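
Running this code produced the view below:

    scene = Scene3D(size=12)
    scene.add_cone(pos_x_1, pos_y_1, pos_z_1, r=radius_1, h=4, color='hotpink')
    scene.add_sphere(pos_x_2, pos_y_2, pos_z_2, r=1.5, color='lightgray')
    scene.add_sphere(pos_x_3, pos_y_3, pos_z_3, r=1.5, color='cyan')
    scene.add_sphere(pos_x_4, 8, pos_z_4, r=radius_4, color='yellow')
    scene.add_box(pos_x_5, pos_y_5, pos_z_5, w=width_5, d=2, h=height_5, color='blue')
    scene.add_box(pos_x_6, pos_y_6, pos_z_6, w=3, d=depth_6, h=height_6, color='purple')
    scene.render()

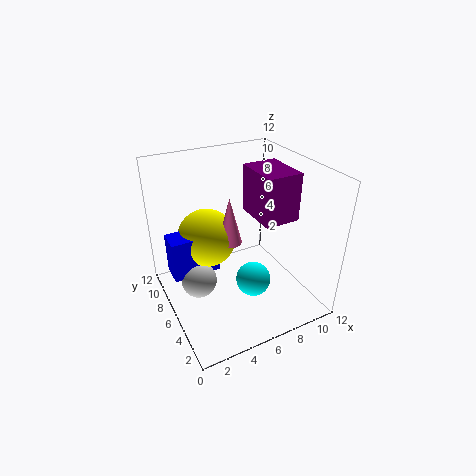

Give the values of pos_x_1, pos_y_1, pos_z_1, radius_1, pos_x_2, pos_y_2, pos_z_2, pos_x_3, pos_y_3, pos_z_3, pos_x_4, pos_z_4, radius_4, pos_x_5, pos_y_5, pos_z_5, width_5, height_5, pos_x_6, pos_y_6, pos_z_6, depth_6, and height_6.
pos_x_1 = 5.5; pos_y_1 = 6.5; pos_z_1 = 5.5; radius_1 = 1; pos_x_2 = 2.5; pos_y_2 = 6.5; pos_z_2 = 2.5; pos_x_3 = 7; pos_y_3 = 5; pos_z_3 = 2; pos_x_4 = 4; pos_z_4 = 5.5; radius_4 = 2.5; pos_x_5 = 0.5; pos_y_5 = 6.5; pos_z_5 = 3; width_5 = 4; height_5 = 3.5; pos_x_6 = 7.5; pos_y_6 = 4; pos_z_6 = 7.5; depth_6 = 4; height_6 = 4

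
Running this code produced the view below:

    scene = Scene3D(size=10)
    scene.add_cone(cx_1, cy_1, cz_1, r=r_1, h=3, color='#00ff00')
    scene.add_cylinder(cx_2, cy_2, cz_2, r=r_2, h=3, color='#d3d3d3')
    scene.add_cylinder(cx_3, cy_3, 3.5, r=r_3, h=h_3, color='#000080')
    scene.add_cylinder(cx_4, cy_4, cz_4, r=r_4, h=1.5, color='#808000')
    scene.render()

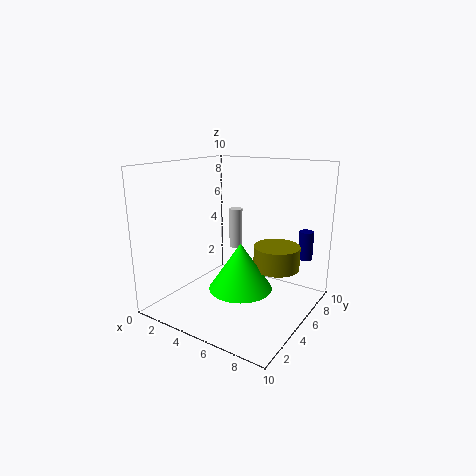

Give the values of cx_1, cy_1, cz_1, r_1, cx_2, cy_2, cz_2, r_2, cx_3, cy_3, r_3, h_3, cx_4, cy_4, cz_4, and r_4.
cx_1 = 6.5
cy_1 = 3
cz_1 = 2.5
r_1 = 2
cx_2 = 3.5
cy_2 = 7
cz_2 = 3.5
r_2 = 0.5
cx_3 = 9
cy_3 = 7.5
r_3 = 0.5
h_3 = 2
cx_4 = 8
cy_4 = 5
cz_4 = 3.5
r_4 = 1.5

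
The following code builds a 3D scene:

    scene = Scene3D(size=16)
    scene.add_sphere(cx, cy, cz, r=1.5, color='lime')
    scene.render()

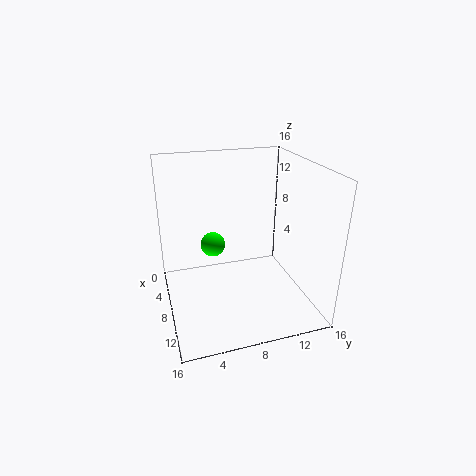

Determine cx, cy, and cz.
cx = 4, cy = 6, cz = 5.5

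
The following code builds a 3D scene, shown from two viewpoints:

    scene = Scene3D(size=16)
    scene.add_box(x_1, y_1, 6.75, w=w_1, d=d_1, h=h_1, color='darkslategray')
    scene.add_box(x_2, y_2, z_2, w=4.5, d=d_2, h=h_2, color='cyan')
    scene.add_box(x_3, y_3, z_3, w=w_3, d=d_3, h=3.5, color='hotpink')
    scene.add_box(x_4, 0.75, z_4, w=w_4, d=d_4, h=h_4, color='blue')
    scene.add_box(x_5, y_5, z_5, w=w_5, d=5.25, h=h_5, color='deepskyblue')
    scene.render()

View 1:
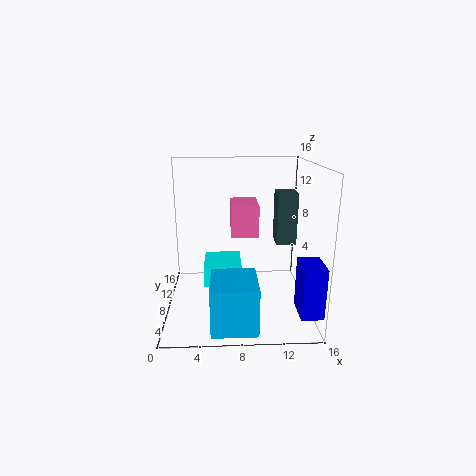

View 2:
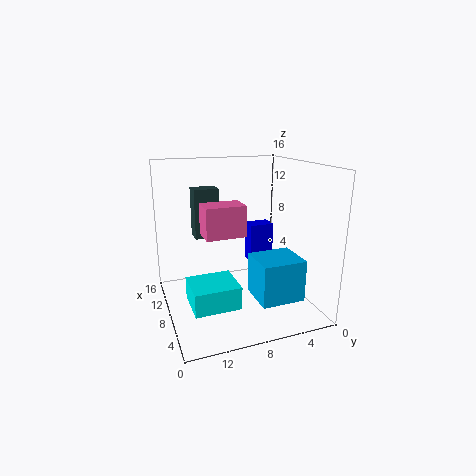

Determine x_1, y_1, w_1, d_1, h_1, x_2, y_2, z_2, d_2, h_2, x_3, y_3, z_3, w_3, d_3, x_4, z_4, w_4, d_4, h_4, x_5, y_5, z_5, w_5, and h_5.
x_1 = 12.5; y_1 = 8.75; w_1 = 2.25; d_1 = 3; h_1 = 6; x_2 = 4; y_2 = 9; z_2 = 1.5; d_2 = 5; h_2 = 2.5; x_3 = 7.25; y_3 = 7.25; z_3 = 8.25; w_3 = 3; d_3 = 4.5; x_4 = 13.75; z_4 = 2; w_4 = 2.25; d_4 = 3.25; h_4 = 5.25; x_5 = 5; y_5 = 0.75; z_5 = 0.25; w_5 = 4.75; h_5 = 5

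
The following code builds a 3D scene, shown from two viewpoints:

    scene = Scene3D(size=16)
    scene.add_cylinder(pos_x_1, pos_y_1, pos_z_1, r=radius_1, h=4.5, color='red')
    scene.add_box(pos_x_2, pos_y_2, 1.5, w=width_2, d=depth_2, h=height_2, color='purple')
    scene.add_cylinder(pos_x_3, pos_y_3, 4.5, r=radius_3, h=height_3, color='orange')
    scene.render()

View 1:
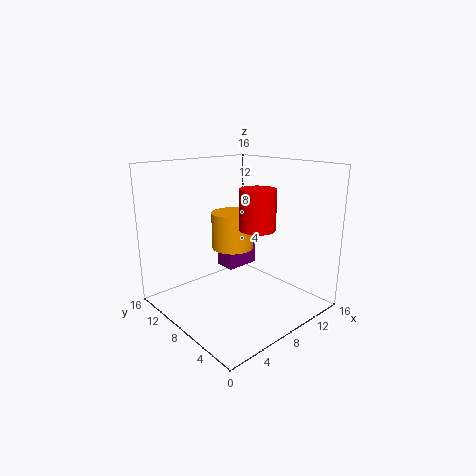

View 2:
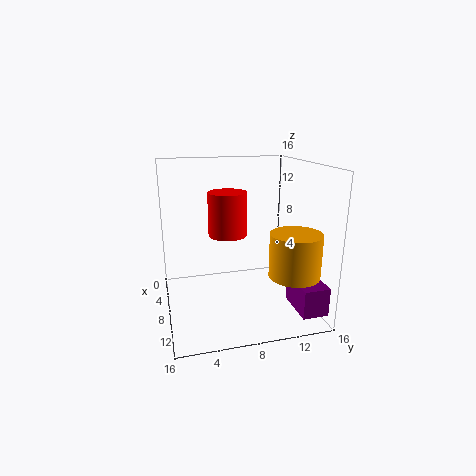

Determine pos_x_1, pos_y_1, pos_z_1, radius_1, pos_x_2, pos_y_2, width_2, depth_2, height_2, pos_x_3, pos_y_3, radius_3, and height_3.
pos_x_1 = 9.5; pos_y_1 = 6.5; pos_z_1 = 9; radius_1 = 2; pos_x_2 = 11; pos_y_2 = 12.75; width_2 = 4.5; depth_2 = 2.75; height_2 = 3; pos_x_3 = 11.75; pos_y_3 = 13.25; radius_3 = 2.75; height_3 = 4.75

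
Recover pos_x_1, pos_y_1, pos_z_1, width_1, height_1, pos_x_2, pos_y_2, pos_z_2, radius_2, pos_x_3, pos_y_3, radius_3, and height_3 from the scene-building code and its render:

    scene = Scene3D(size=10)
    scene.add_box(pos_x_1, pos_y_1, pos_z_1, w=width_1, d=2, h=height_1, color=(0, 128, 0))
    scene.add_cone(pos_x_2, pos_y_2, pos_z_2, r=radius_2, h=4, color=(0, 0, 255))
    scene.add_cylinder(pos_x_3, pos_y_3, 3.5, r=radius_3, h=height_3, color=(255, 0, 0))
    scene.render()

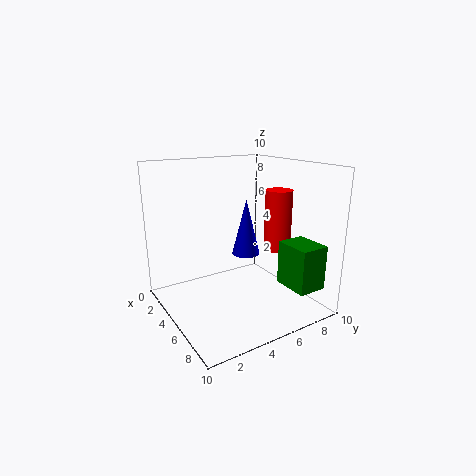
pos_x_1 = 7
pos_y_1 = 7
pos_z_1 = 2
width_1 = 2.5
height_1 = 3
pos_x_2 = 4.5
pos_y_2 = 6
pos_z_2 = 3.5
radius_2 = 1
pos_x_3 = 5
pos_y_3 = 8.5
radius_3 = 1
height_3 = 4.5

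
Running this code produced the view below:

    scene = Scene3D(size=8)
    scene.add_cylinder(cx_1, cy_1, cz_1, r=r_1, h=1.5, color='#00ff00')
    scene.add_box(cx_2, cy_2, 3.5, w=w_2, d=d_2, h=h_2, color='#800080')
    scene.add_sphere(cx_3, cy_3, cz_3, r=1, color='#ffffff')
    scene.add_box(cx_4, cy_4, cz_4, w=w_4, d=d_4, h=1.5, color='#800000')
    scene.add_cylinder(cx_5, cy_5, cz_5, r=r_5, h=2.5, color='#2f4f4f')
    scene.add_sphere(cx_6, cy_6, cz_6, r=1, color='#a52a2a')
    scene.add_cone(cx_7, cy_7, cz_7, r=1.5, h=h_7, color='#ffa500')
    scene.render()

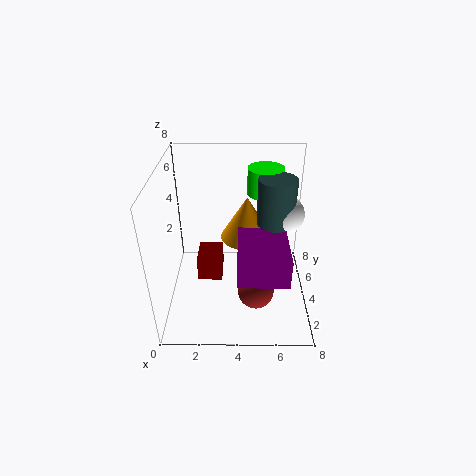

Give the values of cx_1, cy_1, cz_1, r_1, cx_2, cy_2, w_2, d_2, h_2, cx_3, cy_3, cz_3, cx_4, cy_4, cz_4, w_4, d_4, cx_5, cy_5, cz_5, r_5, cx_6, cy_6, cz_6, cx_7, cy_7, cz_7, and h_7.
cx_1 = 5.5
cy_1 = 5.5
cz_1 = 6
r_1 = 1
cx_2 = 4
cy_2 = 0.5
w_2 = 2.5
d_2 = 3
h_2 = 1.5
cx_3 = 6.5
cy_3 = 4
cz_3 = 5.5
cx_4 = 1.5
cy_4 = 4.5
cz_4 = 0.5
w_4 = 1.5
d_4 = 2
cx_5 = 6
cy_5 = 4
cz_5 = 5
r_5 = 1
cx_6 = 5
cy_6 = 2.5
cz_6 = 1.5
cx_7 = 4.5
cy_7 = 5
cz_7 = 3.5
h_7 = 2.5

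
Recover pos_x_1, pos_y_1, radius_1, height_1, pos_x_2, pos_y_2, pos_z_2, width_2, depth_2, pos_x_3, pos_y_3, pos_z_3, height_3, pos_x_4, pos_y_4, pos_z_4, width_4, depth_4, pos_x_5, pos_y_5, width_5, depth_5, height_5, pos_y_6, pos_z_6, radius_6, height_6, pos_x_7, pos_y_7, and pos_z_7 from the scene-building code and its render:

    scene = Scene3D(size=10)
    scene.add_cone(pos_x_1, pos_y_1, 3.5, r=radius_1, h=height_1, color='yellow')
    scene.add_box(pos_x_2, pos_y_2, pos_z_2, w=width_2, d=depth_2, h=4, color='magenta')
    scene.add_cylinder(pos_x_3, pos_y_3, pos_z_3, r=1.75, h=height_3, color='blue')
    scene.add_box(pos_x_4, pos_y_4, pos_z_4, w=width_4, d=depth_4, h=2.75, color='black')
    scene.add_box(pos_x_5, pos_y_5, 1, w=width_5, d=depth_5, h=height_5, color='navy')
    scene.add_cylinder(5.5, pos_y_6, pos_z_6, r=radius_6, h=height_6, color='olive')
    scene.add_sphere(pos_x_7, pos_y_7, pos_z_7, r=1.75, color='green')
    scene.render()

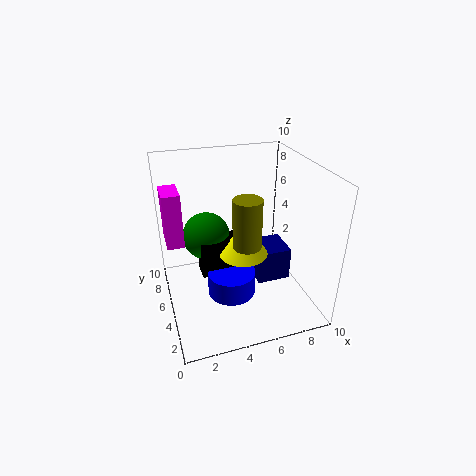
pos_x_1 = 5.5; pos_y_1 = 5.25; radius_1 = 1.75; height_1 = 2.25; pos_x_2 = 0.25; pos_y_2 = 6.5; pos_z_2 = 4; width_2 = 1.25; depth_2 = 2.25; pos_x_3 = 4.5; pos_y_3 = 5; pos_z_3 = 0.5; height_3 = 1.75; pos_x_4 = 2.5; pos_y_4 = 5.5; pos_z_4 = 1.75; width_4 = 3.25; depth_4 = 1.5; pos_x_5 = 6.5; pos_y_5 = 4.5; width_5 = 2.5; depth_5 = 2.5; height_5 = 2.5; pos_y_6 = 4.5; pos_z_6 = 4.5; radius_6 = 1; height_6 = 3.5; pos_x_7 = 3.25; pos_y_7 = 7.25; pos_z_7 = 4.25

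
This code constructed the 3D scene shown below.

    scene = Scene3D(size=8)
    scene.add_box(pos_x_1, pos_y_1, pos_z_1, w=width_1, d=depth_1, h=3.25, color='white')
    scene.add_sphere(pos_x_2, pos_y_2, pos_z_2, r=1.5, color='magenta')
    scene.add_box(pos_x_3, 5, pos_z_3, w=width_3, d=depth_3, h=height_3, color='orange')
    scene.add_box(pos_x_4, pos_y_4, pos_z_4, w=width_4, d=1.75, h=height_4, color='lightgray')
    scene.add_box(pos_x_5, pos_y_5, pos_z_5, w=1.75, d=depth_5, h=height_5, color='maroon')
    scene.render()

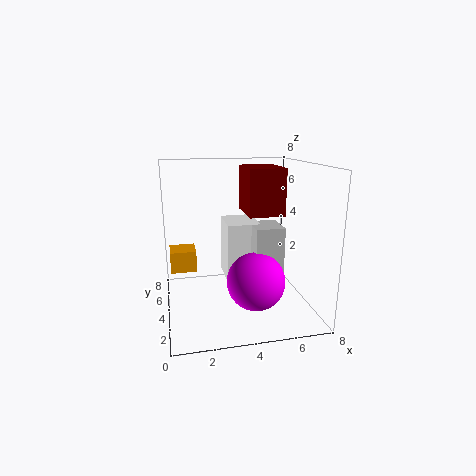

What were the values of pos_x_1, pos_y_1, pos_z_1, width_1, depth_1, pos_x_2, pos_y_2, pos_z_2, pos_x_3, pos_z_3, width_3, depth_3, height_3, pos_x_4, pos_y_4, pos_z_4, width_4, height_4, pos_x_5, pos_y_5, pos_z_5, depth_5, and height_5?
pos_x_1 = 3.25, pos_y_1 = 3, pos_z_1 = 1.75, width_1 = 1.75, depth_1 = 2.25, pos_x_2 = 4.5, pos_y_2 = 2, pos_z_2 = 2.25, pos_x_3 = 0.25, pos_z_3 = 1.75, width_3 = 1.5, depth_3 = 1.5, height_3 = 1.25, pos_x_4 = 4.5, pos_y_4 = 2, pos_z_4 = 2.25, width_4 = 1.5, height_4 = 2.75, pos_x_5 = 4, pos_y_5 = 1.5, pos_z_5 = 5.75, depth_5 = 2.25, height_5 = 2.25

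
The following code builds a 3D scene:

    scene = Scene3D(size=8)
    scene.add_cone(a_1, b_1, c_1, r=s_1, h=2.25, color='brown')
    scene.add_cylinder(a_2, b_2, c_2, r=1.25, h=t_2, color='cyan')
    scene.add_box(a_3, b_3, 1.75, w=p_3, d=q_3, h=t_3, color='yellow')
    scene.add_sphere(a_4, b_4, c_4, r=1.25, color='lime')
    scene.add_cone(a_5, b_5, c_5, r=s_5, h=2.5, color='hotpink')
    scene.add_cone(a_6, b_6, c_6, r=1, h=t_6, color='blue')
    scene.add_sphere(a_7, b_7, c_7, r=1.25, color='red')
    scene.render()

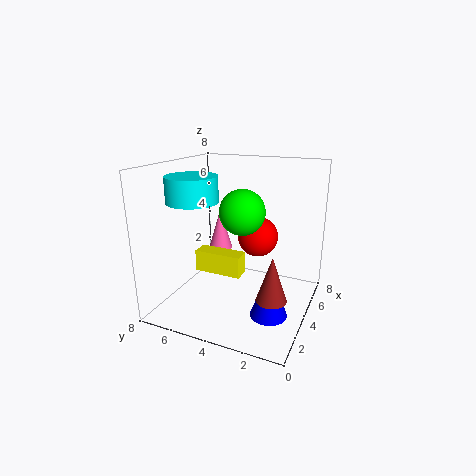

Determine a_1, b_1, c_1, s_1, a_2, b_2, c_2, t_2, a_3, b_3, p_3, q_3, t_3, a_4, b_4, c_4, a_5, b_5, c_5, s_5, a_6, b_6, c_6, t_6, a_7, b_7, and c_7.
a_1 = 1.75; b_1 = 1.25; c_1 = 2; s_1 = 0.75; a_2 = 1.5; b_2 = 5.25; c_2 = 6.5; t_2 = 1.25; a_3 = 3.5; b_3 = 3.75; p_3 = 1; q_3 = 2.75; t_3 = 1.25; a_4 = 4; b_4 = 3.75; c_4 = 5.5; a_5 = 6.25; b_5 = 6.25; c_5 = 2.25; s_5 = 0.75; a_6 = 3; b_6 = 1.75; c_6 = 0.25; t_6 = 2.75; a_7 = 6.5; b_7 = 3.75; c_7 = 3.25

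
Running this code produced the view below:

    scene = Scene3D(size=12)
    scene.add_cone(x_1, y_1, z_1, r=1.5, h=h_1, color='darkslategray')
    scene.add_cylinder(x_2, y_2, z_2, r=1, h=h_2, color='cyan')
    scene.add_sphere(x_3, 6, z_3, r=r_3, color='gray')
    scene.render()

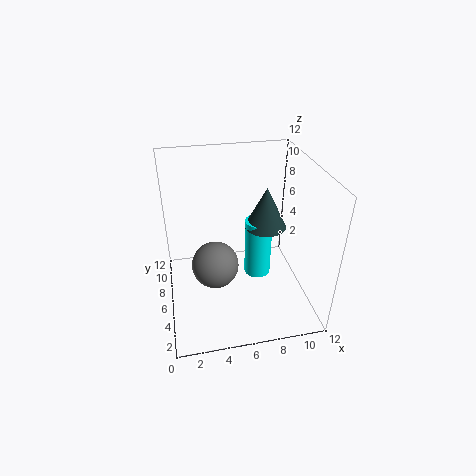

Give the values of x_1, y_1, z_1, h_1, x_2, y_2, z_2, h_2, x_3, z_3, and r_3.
x_1 = 7.5; y_1 = 3.5; z_1 = 8.5; h_1 = 3; x_2 = 7; y_2 = 3.5; z_2 = 4.5; h_2 = 4.5; x_3 = 4; z_3 = 3.5; r_3 = 2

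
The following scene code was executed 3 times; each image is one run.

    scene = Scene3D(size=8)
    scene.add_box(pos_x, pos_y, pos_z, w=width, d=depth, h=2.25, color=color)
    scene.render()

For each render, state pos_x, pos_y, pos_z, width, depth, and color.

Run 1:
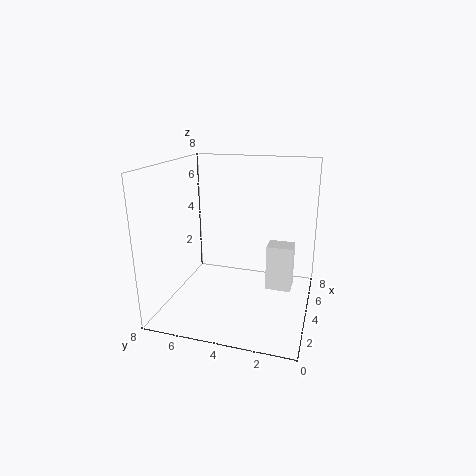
pos_x = 2
pos_y = 0.75
pos_z = 2.25
width = 1
depth = 1.25
color = 'white'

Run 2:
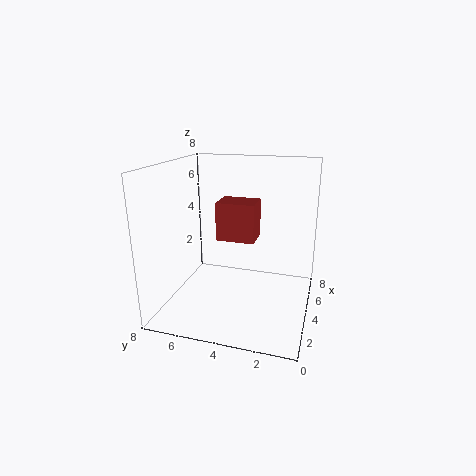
pos_x = 4.5
pos_y = 3.25
pos_z = 3.5
width = 1.75
depth = 2.25
color = 'brown'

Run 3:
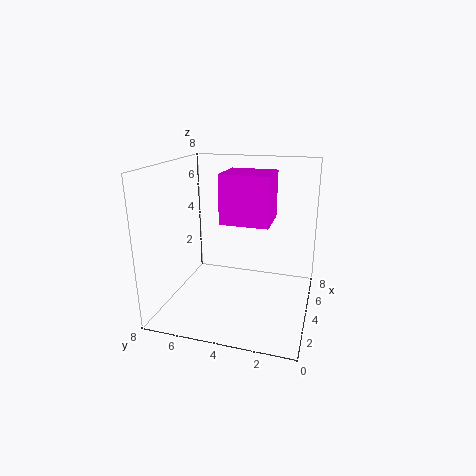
pos_x = 1
pos_y = 1.75
pos_z = 5.75
width = 2
depth = 2.25
color = 'magenta'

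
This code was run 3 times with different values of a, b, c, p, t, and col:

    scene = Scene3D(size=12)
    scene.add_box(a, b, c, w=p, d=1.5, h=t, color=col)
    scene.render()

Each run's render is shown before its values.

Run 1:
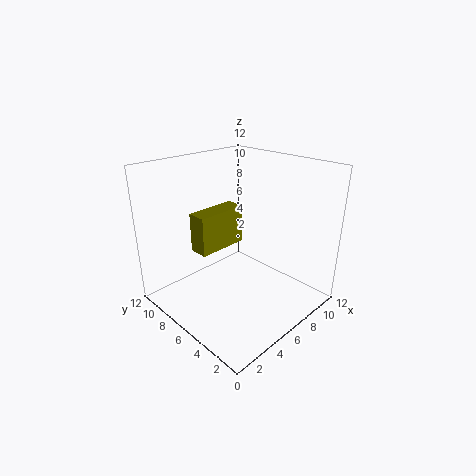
a = 2, b = 5.5, c = 6, p = 4, t = 3, col = 'olive'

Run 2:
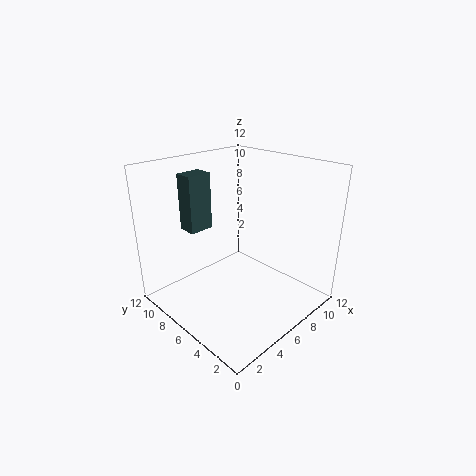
a = 2.5, b = 7.5, c = 7, p = 2, t = 4.5, col = 'darkslategray'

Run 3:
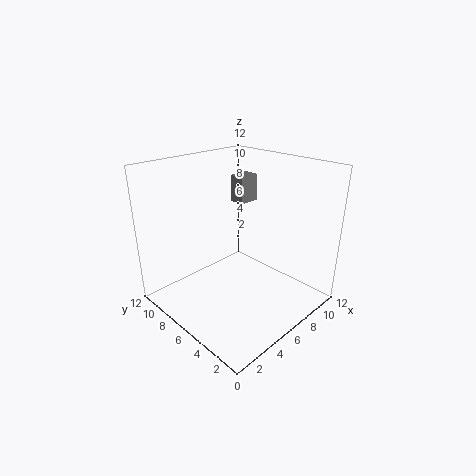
a = 9, b = 8.5, c = 7.5, p = 2, t = 2.5, col = 'gray'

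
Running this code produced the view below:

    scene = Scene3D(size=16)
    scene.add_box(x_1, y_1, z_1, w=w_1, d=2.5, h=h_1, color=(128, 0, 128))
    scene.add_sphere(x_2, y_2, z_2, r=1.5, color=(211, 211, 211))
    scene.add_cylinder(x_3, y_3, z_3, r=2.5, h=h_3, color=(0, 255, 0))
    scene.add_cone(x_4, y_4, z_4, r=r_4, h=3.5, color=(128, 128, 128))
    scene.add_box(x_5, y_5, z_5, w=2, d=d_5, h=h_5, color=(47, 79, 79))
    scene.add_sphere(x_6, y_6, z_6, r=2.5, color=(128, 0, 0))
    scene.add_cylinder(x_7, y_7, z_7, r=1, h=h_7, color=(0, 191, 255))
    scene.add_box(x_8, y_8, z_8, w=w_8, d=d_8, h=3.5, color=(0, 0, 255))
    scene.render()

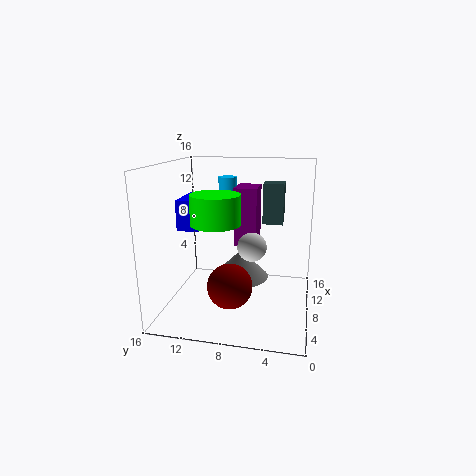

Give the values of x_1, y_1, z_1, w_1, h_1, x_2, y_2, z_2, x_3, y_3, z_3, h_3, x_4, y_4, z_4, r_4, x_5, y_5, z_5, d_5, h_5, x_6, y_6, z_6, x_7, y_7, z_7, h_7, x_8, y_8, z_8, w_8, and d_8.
x_1 = 8, y_1 = 6, z_1 = 7, w_1 = 3.5, h_1 = 6.5, x_2 = 5.5, y_2 = 6, z_2 = 8, x_3 = 4.5, y_3 = 9.5, z_3 = 10.5, h_3 = 3, x_4 = 12, y_4 = 8.5, z_4 = 1.5, r_4 = 3.5, x_5 = 5.5, y_5 = 3, z_5 = 10.5, d_5 = 2, h_5 = 4, x_6 = 6, y_6 = 8.5, z_6 = 3, x_7 = 9.5, y_7 = 9.5, z_7 = 11, h_7 = 3.5, x_8 = 7.5, y_8 = 12.5, z_8 = 8.5, w_8 = 5, d_8 = 2.5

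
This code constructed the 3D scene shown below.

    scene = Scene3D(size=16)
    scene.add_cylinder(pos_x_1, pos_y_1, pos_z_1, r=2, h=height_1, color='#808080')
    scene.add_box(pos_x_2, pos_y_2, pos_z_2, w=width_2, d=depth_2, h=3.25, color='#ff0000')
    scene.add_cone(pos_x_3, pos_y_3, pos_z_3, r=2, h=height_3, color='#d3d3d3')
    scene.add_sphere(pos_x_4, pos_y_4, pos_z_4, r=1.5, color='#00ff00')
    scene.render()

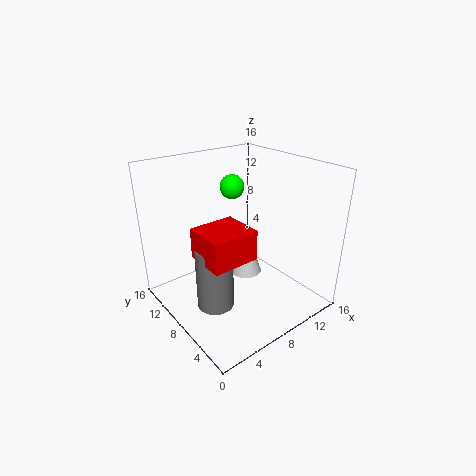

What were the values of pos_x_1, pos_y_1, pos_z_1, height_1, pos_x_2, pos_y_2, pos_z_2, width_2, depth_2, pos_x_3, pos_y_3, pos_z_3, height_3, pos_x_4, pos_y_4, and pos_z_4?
pos_x_1 = 4.25; pos_y_1 = 7.25; pos_z_1 = 1.25; height_1 = 7; pos_x_2 = 2.5; pos_y_2 = 4.25; pos_z_2 = 7.25; width_2 = 5; depth_2 = 4.5; pos_x_3 = 11.25; pos_y_3 = 10.5; pos_z_3 = 1.25; height_3 = 5.75; pos_x_4 = 11; pos_y_4 = 13; pos_z_4 = 12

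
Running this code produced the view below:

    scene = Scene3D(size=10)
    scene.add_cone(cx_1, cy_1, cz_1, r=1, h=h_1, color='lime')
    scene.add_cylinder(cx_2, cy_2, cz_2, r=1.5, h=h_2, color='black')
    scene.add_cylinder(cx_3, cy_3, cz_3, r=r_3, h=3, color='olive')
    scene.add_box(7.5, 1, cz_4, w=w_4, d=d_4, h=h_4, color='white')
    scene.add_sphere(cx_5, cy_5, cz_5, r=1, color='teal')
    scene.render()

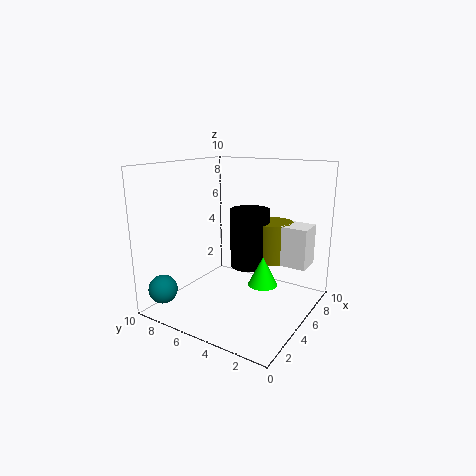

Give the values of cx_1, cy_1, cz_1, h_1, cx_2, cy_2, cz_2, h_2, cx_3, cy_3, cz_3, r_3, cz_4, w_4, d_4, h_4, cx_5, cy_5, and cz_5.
cx_1 = 5
cy_1 = 3
cz_1 = 2
h_1 = 2
cx_2 = 7.5
cy_2 = 5.5
cz_2 = 2
h_2 = 4.5
cx_3 = 8.5
cy_3 = 4
cz_3 = 2.5
r_3 = 1.5
cz_4 = 2.5
w_4 = 2
d_4 = 2
h_4 = 3
cx_5 = 1.5
cy_5 = 9
cz_5 = 1.5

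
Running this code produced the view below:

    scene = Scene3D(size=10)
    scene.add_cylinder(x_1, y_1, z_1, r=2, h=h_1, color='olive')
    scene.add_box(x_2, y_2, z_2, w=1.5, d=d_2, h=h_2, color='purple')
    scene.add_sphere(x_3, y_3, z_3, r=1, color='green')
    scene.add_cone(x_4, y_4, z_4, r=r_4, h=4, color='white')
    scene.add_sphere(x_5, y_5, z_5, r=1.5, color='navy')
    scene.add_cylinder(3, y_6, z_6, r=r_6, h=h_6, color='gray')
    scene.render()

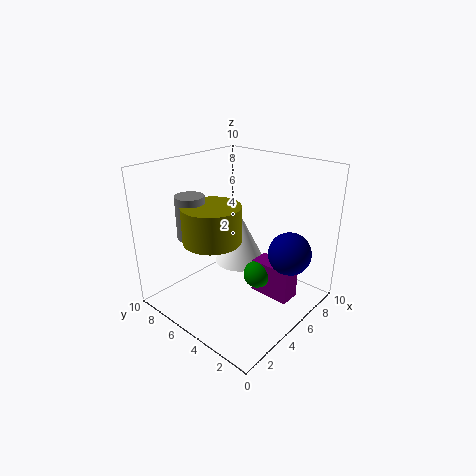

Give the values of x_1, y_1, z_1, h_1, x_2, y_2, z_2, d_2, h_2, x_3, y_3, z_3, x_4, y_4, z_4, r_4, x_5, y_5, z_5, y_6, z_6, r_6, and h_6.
x_1 = 3.5; y_1 = 6; z_1 = 5; h_1 = 2.5; x_2 = 6; y_2 = 1.5; z_2 = 0.5; d_2 = 3; h_2 = 2.5; x_3 = 6; y_3 = 4; z_3 = 2; x_4 = 7.5; y_4 = 7; z_4 = 1.5; r_4 = 2; x_5 = 7; y_5 = 2; z_5 = 4; y_6 = 7.5; z_6 = 5; r_6 = 1; h_6 = 3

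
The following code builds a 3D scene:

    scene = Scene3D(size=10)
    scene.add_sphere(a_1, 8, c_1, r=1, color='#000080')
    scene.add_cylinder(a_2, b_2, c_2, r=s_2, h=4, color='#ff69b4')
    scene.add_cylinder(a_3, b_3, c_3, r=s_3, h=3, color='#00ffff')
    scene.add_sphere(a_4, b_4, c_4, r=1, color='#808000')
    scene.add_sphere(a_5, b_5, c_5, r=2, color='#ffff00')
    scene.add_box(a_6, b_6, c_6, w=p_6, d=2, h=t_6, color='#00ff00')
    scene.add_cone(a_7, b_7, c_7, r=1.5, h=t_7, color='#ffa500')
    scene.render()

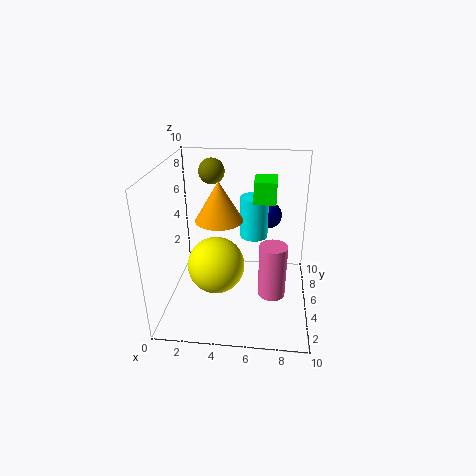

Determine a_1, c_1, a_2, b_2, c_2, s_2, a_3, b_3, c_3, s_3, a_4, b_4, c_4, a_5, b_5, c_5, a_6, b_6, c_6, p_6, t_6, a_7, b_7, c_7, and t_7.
a_1 = 7; c_1 = 5.5; a_2 = 7.5; b_2 = 5; c_2 = 0.5; s_2 = 1; a_3 = 6; b_3 = 6.5; c_3 = 4.5; s_3 = 1; a_4 = 2.5; b_4 = 9; c_4 = 8.5; a_5 = 3.5; b_5 = 4.5; c_5 = 3; a_6 = 6; b_6 = 5; c_6 = 7.5; p_6 = 1.5; t_6 = 1.5; a_7 = 4; b_7 = 3.5; c_7 = 7; t_7 = 2.5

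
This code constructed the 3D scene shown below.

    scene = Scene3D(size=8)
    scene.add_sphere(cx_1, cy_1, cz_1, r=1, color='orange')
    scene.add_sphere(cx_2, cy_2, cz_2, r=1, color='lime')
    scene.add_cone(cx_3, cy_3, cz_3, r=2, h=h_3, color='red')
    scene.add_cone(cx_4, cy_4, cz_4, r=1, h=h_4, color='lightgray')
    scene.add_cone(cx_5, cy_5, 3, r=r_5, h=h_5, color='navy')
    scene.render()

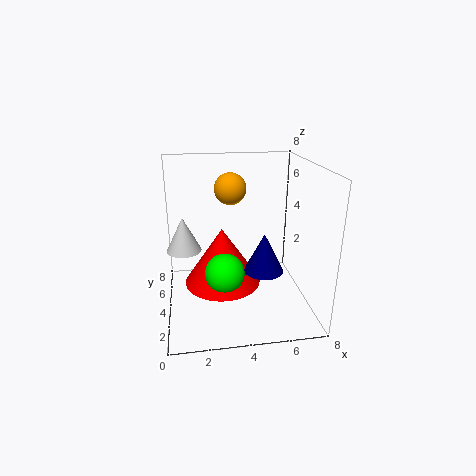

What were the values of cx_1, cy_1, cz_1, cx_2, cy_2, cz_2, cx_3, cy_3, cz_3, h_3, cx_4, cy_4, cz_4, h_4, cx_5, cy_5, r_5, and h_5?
cx_1 = 4
cy_1 = 7
cz_1 = 6
cx_2 = 3
cy_2 = 2
cz_2 = 3
cx_3 = 3
cy_3 = 3
cz_3 = 2
h_3 = 3
cx_4 = 1
cy_4 = 5
cz_4 = 3
h_4 = 2
cx_5 = 5
cy_5 = 2
r_5 = 1
h_5 = 2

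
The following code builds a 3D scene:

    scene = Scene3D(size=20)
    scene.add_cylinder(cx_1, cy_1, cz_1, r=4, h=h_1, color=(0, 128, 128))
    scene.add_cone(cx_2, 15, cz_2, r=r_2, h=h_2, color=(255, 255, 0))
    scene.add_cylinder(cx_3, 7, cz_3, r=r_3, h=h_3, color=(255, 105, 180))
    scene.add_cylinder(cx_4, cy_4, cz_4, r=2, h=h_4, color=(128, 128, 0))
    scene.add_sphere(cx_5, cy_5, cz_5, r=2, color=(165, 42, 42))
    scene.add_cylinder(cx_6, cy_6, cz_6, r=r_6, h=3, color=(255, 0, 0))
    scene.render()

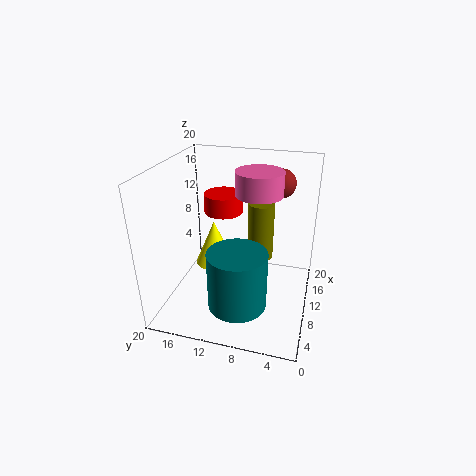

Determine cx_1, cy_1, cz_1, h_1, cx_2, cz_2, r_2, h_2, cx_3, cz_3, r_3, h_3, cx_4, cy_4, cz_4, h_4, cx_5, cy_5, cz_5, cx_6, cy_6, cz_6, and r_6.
cx_1 = 6; cy_1 = 9; cz_1 = 2; h_1 = 8; cx_2 = 14; cz_2 = 3; r_2 = 3; h_2 = 7; cx_3 = 9; cz_3 = 17; r_3 = 3; h_3 = 3; cx_4 = 16; cy_4 = 8; cz_4 = 4; h_4 = 9; cx_5 = 14; cy_5 = 5; cz_5 = 17; cx_6 = 16; cy_6 = 14; cz_6 = 11; r_6 = 3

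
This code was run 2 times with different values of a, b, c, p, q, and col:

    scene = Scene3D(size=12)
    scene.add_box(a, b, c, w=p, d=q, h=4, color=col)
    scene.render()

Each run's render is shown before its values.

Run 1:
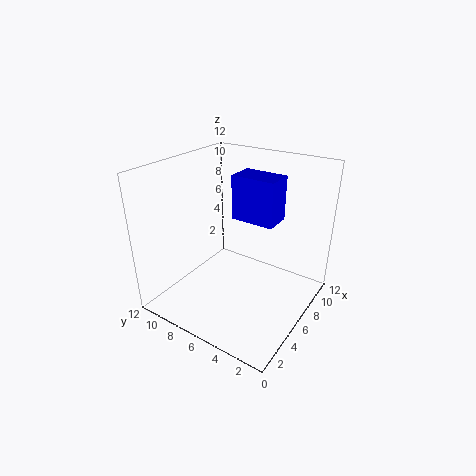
a = 8, b = 4, c = 6.5, p = 2.5, q = 4, col = 'blue'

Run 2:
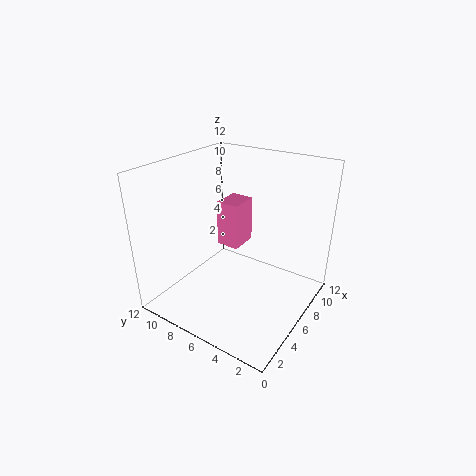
a = 6.5, b = 6.5, c = 4.5, p = 2.5, q = 2, col = 'hotpink'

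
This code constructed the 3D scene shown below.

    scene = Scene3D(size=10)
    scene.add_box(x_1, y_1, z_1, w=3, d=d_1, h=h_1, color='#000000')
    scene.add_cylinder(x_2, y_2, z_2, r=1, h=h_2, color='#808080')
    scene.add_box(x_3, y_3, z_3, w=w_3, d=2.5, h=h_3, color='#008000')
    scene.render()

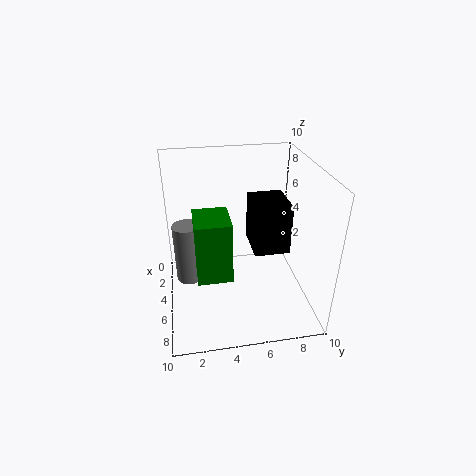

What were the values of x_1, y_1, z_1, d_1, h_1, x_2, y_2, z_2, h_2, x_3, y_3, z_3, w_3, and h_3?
x_1 = 3
y_1 = 6
z_1 = 4
d_1 = 2.5
h_1 = 3.5
x_2 = 3.5
y_2 = 1.5
z_2 = 1
h_2 = 4.5
x_3 = 3
y_3 = 2
z_3 = 2
w_3 = 3
h_3 = 4.5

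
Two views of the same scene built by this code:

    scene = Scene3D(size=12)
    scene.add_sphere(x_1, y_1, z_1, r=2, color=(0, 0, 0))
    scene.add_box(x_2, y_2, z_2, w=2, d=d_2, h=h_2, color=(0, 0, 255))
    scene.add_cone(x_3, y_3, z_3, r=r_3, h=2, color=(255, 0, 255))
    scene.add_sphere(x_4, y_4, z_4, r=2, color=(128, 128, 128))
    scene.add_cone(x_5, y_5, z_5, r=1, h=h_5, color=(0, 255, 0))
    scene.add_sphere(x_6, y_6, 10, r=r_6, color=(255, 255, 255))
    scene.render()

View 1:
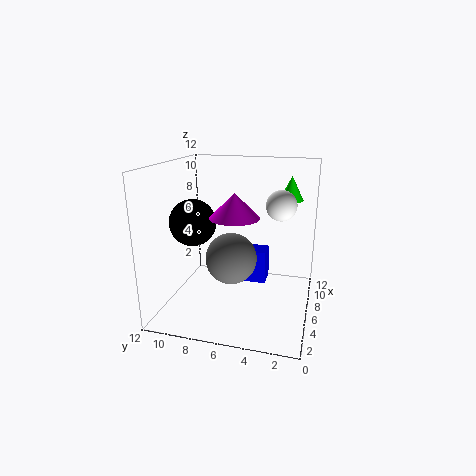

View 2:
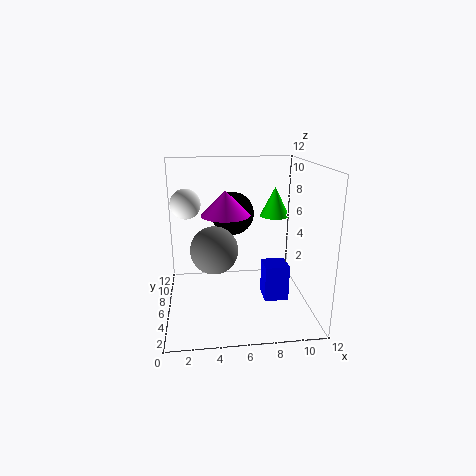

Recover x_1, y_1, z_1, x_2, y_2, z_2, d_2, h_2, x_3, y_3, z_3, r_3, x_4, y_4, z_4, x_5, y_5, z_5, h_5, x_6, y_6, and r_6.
x_1 = 6; y_1 = 10; z_1 = 7; x_2 = 8; y_2 = 4; z_2 = 1; d_2 = 2; h_2 = 3; x_3 = 5; y_3 = 6; z_3 = 8; r_3 = 2; x_4 = 4; y_4 = 6; z_4 = 5; x_5 = 8; y_5 = 2; z_5 = 9; h_5 = 2; x_6 = 2; y_6 = 2; r_6 = 1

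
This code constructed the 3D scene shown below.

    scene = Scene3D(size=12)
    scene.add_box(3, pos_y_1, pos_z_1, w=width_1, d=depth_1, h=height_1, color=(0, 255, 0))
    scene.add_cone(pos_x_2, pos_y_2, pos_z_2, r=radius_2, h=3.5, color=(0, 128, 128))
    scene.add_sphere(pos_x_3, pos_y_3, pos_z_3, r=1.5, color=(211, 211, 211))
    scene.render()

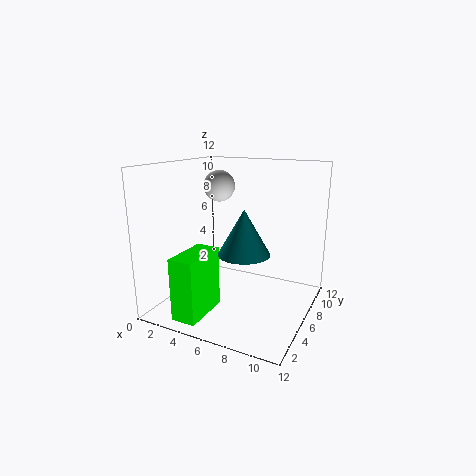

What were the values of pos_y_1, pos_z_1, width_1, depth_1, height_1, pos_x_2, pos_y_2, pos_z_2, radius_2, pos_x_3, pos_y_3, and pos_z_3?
pos_y_1 = 0.5
pos_z_1 = 0.5
width_1 = 2
depth_1 = 4
height_1 = 5
pos_x_2 = 7.5
pos_y_2 = 4
pos_z_2 = 5.5
radius_2 = 2
pos_x_3 = 2
pos_y_3 = 10
pos_z_3 = 9.5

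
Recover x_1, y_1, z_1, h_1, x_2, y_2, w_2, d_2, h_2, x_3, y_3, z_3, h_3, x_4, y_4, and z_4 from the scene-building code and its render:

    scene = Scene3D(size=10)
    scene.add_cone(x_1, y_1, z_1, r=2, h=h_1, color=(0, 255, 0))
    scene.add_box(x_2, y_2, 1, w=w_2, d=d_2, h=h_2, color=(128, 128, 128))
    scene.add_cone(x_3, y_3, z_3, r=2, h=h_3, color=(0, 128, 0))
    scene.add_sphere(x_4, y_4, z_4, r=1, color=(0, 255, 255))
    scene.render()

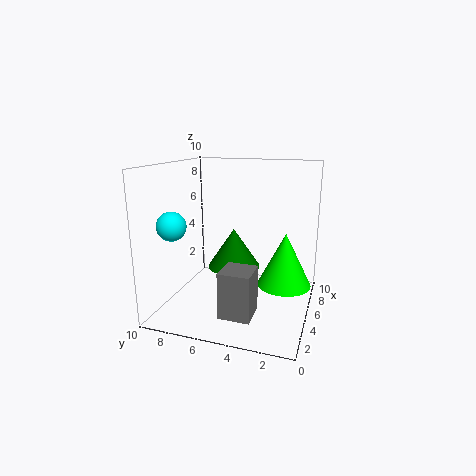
x_1 = 7
y_1 = 2
z_1 = 1
h_1 = 4
x_2 = 1
y_2 = 3
w_2 = 2
d_2 = 2
h_2 = 3
x_3 = 7
y_3 = 6
z_3 = 2
h_3 = 3
x_4 = 3
y_4 = 9
z_4 = 6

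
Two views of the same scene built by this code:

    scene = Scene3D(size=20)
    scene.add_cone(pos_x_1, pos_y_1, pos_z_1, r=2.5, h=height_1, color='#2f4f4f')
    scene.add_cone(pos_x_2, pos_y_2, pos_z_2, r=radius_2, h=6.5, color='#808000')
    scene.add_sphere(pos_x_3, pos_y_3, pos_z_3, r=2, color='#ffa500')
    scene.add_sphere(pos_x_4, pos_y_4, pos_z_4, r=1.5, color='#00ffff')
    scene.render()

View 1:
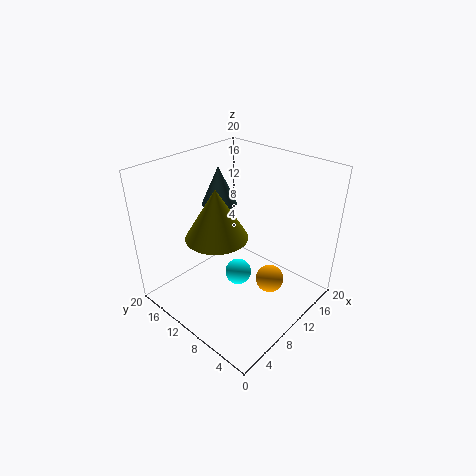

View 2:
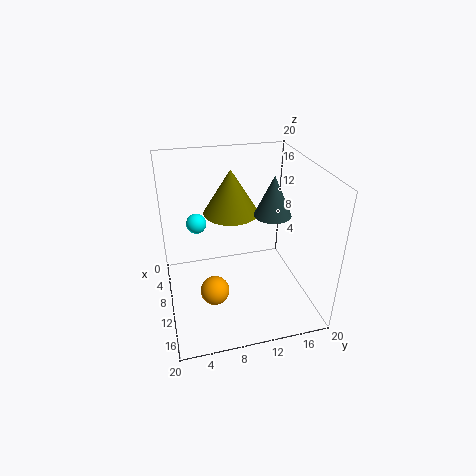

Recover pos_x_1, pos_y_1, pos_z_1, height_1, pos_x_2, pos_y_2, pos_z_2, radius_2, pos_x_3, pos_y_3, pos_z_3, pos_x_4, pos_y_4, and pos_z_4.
pos_x_1 = 11
pos_y_1 = 14.5
pos_z_1 = 13.5
height_1 = 5.5
pos_x_2 = 6
pos_y_2 = 10
pos_z_2 = 12
radius_2 = 4
pos_x_3 = 12.5
pos_y_3 = 6
pos_z_3 = 3.5
pos_x_4 = 4.5
pos_y_4 = 5
pos_z_4 = 10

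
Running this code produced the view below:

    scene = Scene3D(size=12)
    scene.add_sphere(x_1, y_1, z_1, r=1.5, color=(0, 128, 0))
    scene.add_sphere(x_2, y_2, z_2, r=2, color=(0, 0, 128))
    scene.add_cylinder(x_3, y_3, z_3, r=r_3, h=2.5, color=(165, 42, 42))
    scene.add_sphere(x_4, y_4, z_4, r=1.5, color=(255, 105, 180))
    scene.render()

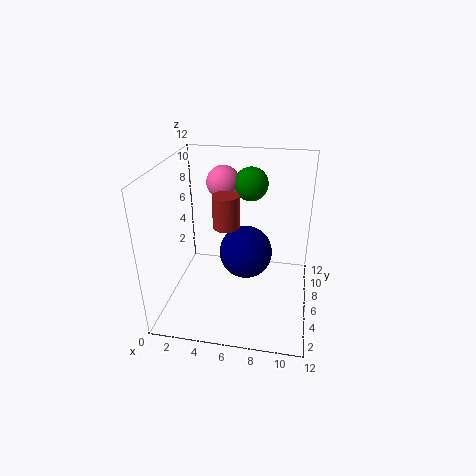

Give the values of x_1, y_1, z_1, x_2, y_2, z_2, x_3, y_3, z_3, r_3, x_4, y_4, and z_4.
x_1 = 6.5, y_1 = 9.5, z_1 = 9.5, x_2 = 7, y_2 = 4, z_2 = 6, x_3 = 5.5, y_3 = 4, z_3 = 8, r_3 = 1, x_4 = 4, y_4 = 9.5, z_4 = 9.5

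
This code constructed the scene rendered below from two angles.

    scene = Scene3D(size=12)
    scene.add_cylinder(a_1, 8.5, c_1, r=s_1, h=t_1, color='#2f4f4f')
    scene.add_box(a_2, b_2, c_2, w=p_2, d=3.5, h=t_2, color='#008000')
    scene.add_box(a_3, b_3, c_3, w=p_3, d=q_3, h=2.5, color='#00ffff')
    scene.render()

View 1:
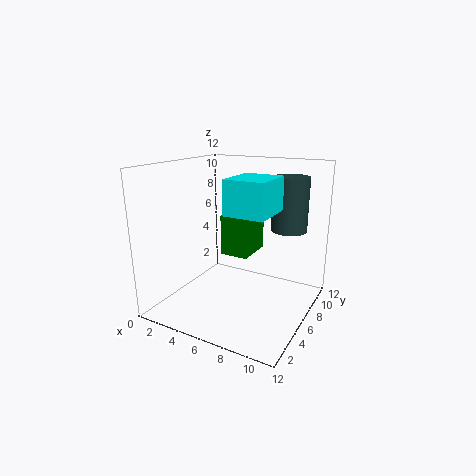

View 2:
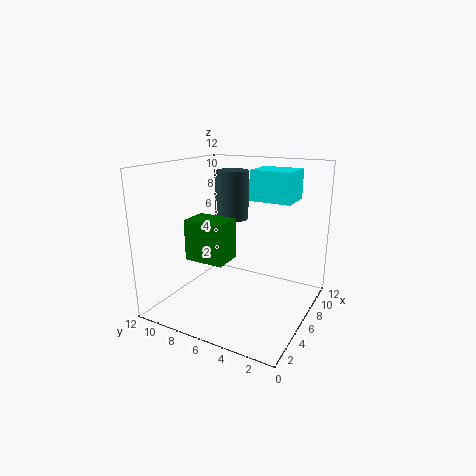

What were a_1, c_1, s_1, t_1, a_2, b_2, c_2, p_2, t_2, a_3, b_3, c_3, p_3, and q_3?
a_1 = 9.5; c_1 = 6.5; s_1 = 1.5; t_1 = 4.5; a_2 = 4; b_2 = 6.5; c_2 = 4; p_2 = 2.5; t_2 = 3.5; a_3 = 7; b_3 = 2; c_3 = 9; p_3 = 3; q_3 = 3.5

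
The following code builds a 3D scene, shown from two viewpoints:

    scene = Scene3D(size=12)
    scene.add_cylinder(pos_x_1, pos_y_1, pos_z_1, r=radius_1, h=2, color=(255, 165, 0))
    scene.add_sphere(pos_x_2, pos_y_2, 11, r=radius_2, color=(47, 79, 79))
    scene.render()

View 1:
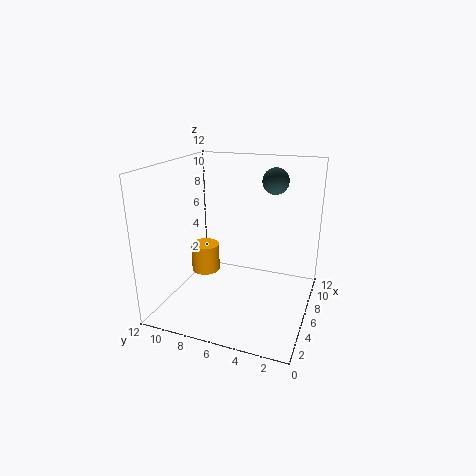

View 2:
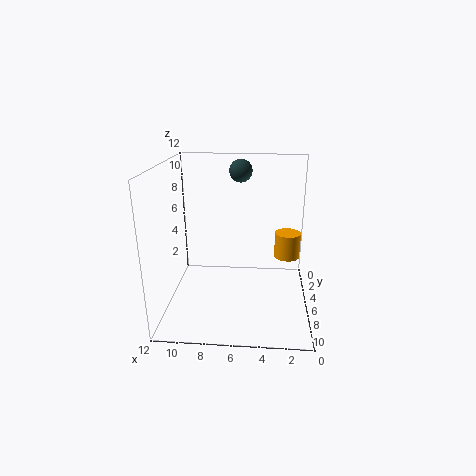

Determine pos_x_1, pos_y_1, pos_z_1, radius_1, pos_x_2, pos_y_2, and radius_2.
pos_x_1 = 2
pos_y_1 = 7
pos_z_1 = 5
radius_1 = 1
pos_x_2 = 6
pos_y_2 = 3
radius_2 = 1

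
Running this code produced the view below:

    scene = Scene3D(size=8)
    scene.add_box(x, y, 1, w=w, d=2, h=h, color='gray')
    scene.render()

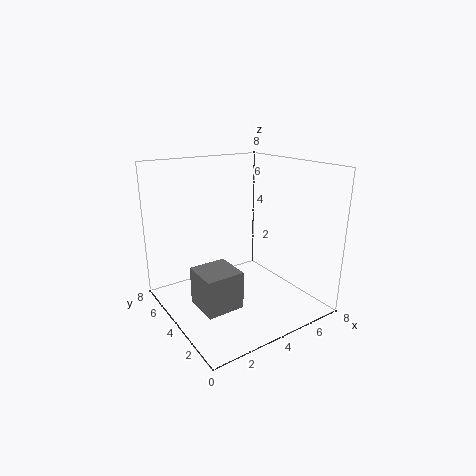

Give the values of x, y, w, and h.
x = 1
y = 2
w = 2
h = 2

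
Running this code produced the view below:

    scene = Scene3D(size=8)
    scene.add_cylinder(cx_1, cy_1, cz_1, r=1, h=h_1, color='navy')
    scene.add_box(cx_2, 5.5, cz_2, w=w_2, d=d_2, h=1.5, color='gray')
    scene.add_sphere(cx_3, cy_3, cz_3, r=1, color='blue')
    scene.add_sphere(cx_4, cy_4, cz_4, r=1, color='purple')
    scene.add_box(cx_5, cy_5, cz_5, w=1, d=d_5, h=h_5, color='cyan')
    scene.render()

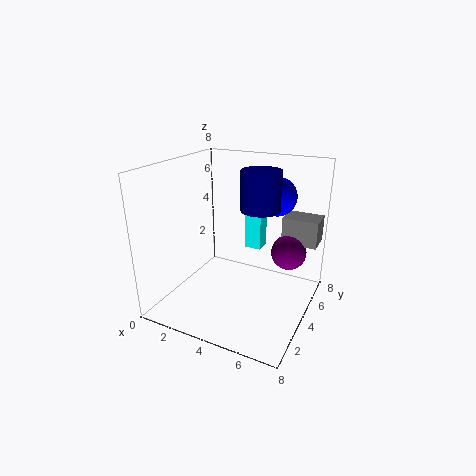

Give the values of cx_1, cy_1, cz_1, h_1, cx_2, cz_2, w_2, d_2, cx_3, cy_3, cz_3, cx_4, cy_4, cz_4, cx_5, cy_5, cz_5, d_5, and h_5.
cx_1 = 5.5
cy_1 = 3.5
cz_1 = 6
h_1 = 2
cx_2 = 6
cz_2 = 3.5
w_2 = 2
d_2 = 1.5
cx_3 = 6
cy_3 = 4.5
cz_3 = 6.5
cx_4 = 6.5
cy_4 = 5.5
cz_4 = 3
cx_5 = 3.5
cy_5 = 6
cz_5 = 2.5
d_5 = 1
h_5 = 3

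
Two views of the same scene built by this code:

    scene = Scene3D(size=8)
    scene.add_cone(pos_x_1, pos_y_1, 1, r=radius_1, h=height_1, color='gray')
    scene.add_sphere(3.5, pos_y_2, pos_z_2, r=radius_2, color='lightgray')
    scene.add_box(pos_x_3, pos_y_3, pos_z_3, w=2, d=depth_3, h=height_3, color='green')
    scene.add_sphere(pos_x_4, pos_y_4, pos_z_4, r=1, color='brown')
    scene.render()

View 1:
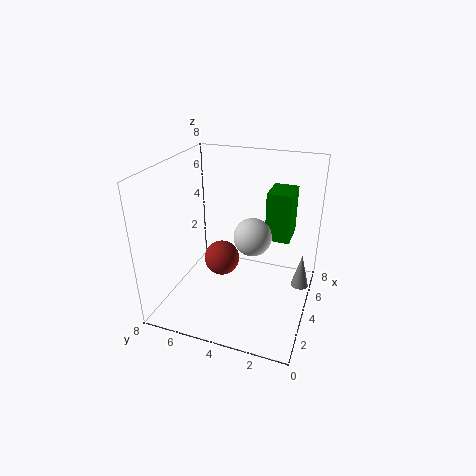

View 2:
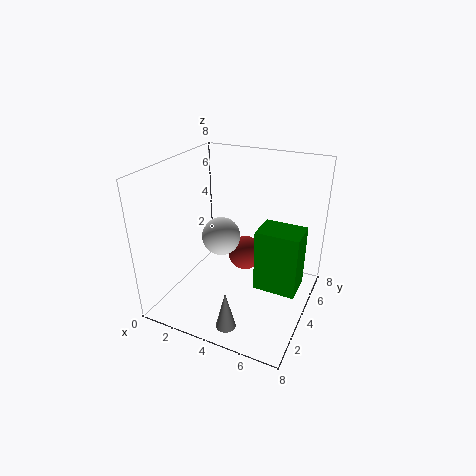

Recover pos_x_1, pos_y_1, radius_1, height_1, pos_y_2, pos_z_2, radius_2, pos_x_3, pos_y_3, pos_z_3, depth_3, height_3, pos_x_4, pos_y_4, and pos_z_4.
pos_x_1 = 5; pos_y_1 = 0.5; radius_1 = 0.5; height_1 = 2; pos_y_2 = 3; pos_z_2 = 4.5; radius_2 = 1; pos_x_3 = 6; pos_y_3 = 1.5; pos_z_3 = 3; depth_3 = 1.5; height_3 = 3; pos_x_4 = 4; pos_y_4 = 5; pos_z_4 = 2.5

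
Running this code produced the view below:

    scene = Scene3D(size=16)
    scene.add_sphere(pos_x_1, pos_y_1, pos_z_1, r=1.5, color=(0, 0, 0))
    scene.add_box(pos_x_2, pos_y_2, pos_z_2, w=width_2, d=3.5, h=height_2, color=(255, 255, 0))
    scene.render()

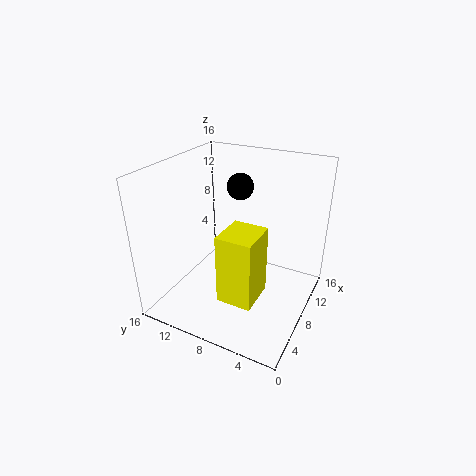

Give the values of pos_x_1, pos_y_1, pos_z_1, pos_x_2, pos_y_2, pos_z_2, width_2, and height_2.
pos_x_1 = 10.5, pos_y_1 = 9, pos_z_1 = 13, pos_x_2 = 1.5, pos_y_2 = 3.5, pos_z_2 = 4.5, width_2 = 4, height_2 = 7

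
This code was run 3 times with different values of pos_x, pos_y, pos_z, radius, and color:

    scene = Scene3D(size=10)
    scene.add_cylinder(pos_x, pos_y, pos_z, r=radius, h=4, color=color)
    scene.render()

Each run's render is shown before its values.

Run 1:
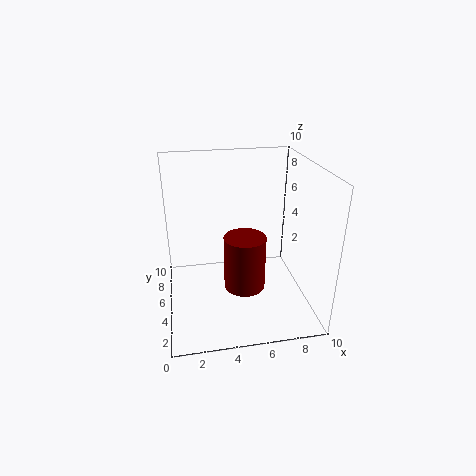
pos_x = 5.5
pos_y = 5
pos_z = 1
radius = 1.5
color = 'maroon'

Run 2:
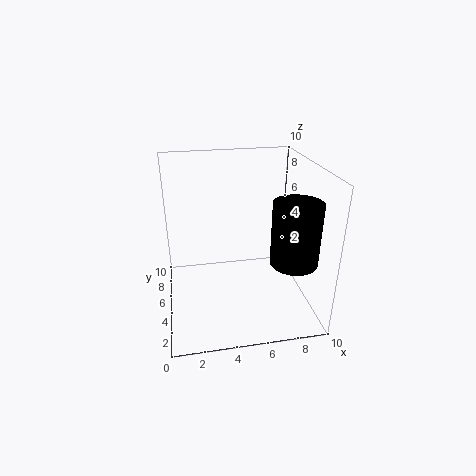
pos_x = 8
pos_y = 2
pos_z = 4.5
radius = 1.5
color = 'black'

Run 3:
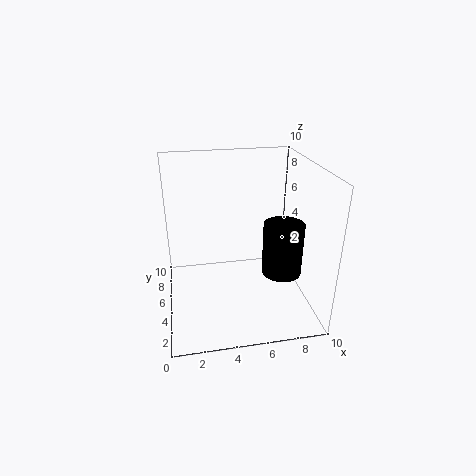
pos_x = 8.5
pos_y = 5.5
pos_z = 1.5
radius = 1.5
color = 'black'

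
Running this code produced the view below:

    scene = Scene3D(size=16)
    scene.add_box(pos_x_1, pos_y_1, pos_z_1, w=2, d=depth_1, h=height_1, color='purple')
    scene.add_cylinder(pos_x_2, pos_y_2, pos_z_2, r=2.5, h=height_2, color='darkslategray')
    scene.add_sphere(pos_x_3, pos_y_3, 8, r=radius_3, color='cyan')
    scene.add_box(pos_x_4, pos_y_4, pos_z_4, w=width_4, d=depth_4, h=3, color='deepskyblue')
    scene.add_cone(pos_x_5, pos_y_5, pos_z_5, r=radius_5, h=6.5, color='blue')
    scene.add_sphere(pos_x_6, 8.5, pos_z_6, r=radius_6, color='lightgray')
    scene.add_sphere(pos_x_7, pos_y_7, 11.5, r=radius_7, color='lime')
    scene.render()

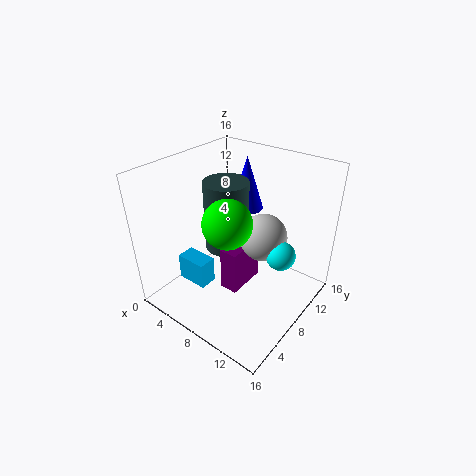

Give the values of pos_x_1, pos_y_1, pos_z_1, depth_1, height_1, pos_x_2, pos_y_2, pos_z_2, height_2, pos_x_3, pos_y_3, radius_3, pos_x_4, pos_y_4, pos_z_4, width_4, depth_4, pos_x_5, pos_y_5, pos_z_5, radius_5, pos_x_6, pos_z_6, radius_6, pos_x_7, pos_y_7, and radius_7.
pos_x_1 = 7.5
pos_y_1 = 5.5
pos_z_1 = 2.5
depth_1 = 4.5
height_1 = 5
pos_x_2 = 6
pos_y_2 = 8.5
pos_z_2 = 6
height_2 = 8
pos_x_3 = 13.5
pos_y_3 = 8
radius_3 = 1.5
pos_x_4 = 3
pos_y_4 = 3.5
pos_z_4 = 3
width_4 = 3.5
depth_4 = 2
pos_x_5 = 5.5
pos_y_5 = 13
pos_z_5 = 9
radius_5 = 2
pos_x_6 = 11
pos_z_6 = 9
radius_6 = 2.5
pos_x_7 = 9
pos_y_7 = 5
radius_7 = 2.5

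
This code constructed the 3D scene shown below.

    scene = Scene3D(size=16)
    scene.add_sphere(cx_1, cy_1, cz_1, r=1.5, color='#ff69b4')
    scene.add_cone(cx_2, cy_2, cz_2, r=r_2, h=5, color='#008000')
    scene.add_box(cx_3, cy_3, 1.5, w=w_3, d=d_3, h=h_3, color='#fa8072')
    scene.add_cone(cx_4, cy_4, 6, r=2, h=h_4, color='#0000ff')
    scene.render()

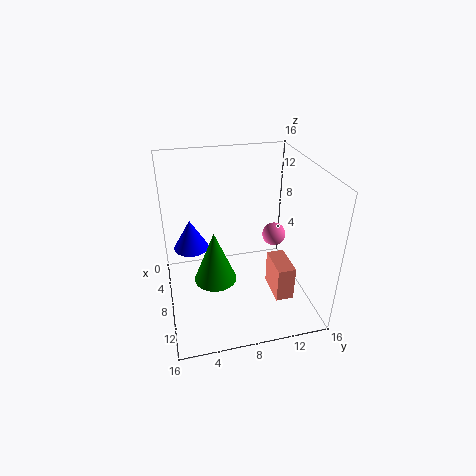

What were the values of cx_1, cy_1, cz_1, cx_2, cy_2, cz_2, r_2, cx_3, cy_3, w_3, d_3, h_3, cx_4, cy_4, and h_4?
cx_1 = 3.5
cy_1 = 14
cz_1 = 5
cx_2 = 13
cy_2 = 4.5
cz_2 = 7
r_2 = 2
cx_3 = 8
cy_3 = 11.5
w_3 = 4
d_3 = 2
h_3 = 4
cx_4 = 5.5
cy_4 = 3
h_4 = 3.5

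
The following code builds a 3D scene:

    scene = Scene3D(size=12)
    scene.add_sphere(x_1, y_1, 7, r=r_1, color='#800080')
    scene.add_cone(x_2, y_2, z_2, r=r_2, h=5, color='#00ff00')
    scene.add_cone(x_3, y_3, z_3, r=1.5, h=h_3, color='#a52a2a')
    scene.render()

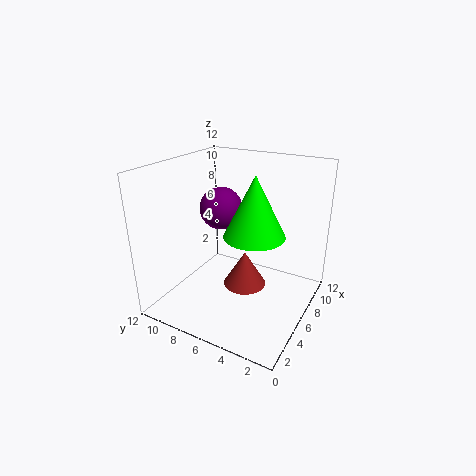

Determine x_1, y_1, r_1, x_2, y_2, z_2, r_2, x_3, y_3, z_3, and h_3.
x_1 = 9; y_1 = 9.5; r_1 = 2; x_2 = 6; y_2 = 4.5; z_2 = 6.5; r_2 = 2.5; x_3 = 2.5; y_3 = 3.5; z_3 = 4.5; h_3 = 2.5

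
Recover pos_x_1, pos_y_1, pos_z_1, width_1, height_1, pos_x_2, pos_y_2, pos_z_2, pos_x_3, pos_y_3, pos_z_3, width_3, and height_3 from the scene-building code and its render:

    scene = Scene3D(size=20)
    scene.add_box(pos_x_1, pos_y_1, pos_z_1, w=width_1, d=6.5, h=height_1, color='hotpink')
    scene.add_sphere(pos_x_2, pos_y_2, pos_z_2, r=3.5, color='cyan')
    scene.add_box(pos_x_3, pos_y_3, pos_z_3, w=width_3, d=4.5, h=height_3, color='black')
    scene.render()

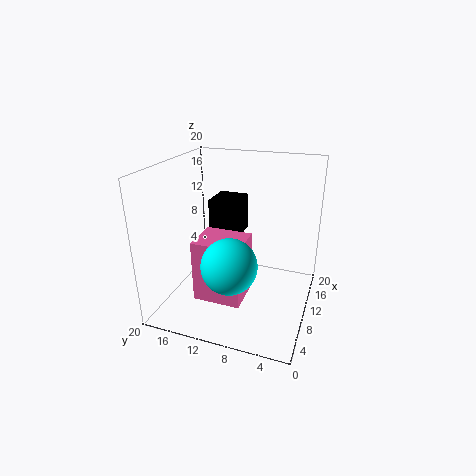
pos_x_1 = 4.5
pos_y_1 = 8
pos_z_1 = 2.5
width_1 = 5.5
height_1 = 8.5
pos_x_2 = 4
pos_y_2 = 9
pos_z_2 = 9
pos_x_3 = 12.5
pos_y_3 = 11
pos_z_3 = 8.5
width_3 = 5
height_3 = 5.5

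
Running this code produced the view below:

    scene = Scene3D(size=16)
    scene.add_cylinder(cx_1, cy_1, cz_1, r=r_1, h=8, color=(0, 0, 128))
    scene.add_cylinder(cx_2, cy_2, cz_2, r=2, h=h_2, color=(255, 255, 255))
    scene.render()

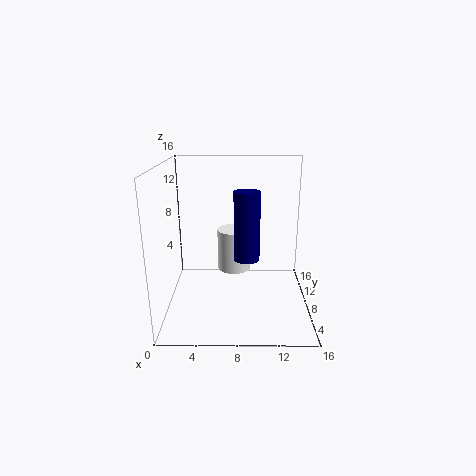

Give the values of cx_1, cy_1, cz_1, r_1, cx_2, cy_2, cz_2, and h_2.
cx_1 = 9; cy_1 = 9; cz_1 = 5; r_1 = 1.5; cx_2 = 7.5; cy_2 = 11; cz_2 = 3; h_2 = 5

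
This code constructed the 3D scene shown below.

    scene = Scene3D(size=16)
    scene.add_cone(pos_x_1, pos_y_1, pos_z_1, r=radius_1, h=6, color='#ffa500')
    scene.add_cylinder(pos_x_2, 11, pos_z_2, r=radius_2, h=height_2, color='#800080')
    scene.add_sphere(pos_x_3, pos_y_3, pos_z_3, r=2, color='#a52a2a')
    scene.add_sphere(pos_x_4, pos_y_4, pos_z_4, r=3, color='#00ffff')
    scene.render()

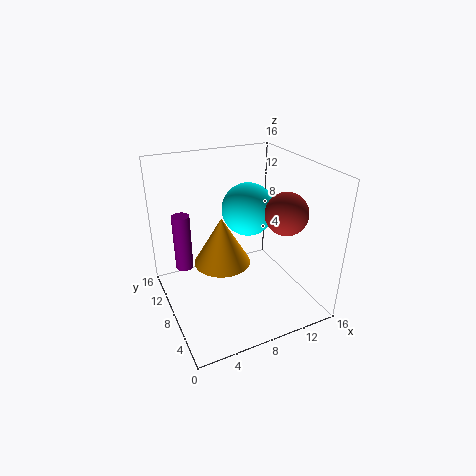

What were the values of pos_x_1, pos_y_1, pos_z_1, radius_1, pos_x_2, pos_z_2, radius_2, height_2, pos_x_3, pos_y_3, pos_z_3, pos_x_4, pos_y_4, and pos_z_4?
pos_x_1 = 7.5, pos_y_1 = 11.5, pos_z_1 = 3, radius_1 = 3.5, pos_x_2 = 2.5, pos_z_2 = 4, radius_2 = 1, height_2 = 6.5, pos_x_3 = 10, pos_y_3 = 2, pos_z_3 = 13, pos_x_4 = 10, pos_y_4 = 9.5, pos_z_4 = 10.5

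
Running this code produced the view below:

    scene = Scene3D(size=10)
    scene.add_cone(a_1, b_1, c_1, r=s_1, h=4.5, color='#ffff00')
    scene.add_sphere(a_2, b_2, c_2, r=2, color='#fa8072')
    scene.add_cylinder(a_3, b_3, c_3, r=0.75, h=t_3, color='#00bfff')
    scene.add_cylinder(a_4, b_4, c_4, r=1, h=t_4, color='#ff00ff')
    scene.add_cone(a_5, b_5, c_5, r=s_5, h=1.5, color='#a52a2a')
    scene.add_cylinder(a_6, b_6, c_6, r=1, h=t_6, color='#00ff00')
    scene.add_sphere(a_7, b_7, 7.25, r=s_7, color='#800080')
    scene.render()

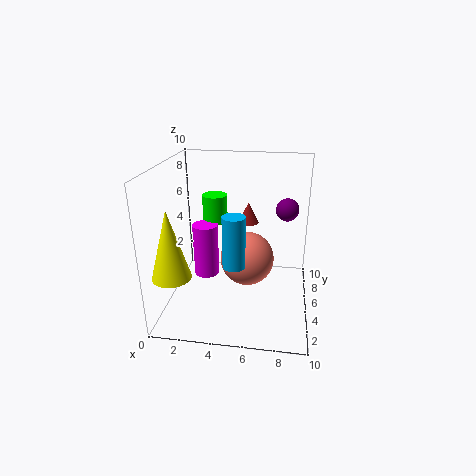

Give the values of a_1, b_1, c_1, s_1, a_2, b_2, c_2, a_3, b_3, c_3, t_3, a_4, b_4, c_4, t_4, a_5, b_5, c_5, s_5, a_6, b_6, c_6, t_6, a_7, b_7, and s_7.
a_1 = 1.25
b_1 = 1.75
c_1 = 3.5
s_1 = 1.25
a_2 = 5.5
b_2 = 6.25
c_2 = 2.75
a_3 = 5
b_3 = 3.25
c_3 = 3.75
t_3 = 3.5
a_4 = 2
b_4 = 7.5
c_4 = 0.5
t_4 = 4.25
a_5 = 5.5
b_5 = 6.75
c_5 = 5.5
s_5 = 0.75
a_6 = 2.5
b_6 = 9
c_6 = 4.5
t_6 = 2.25
a_7 = 8.25
b_7 = 5
s_7 = 0.75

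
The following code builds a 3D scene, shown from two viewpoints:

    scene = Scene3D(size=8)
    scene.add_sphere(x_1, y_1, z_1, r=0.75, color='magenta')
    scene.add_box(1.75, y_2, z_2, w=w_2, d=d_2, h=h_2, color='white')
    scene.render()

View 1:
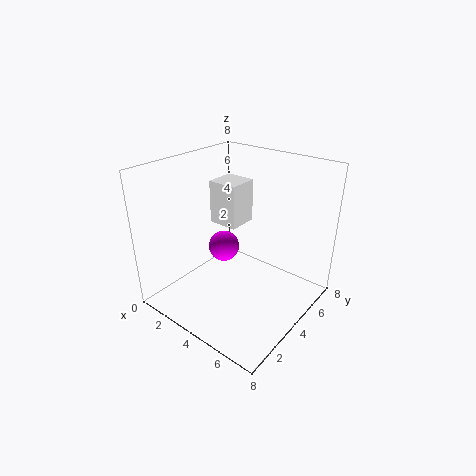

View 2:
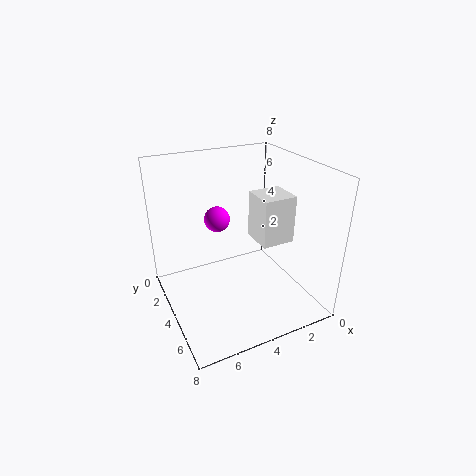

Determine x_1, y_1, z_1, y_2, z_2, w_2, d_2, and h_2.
x_1 = 4.5
y_1 = 2.25
z_1 = 4.5
y_2 = 4.25
z_2 = 4.25
w_2 = 1.75
d_2 = 1.75
h_2 = 2.5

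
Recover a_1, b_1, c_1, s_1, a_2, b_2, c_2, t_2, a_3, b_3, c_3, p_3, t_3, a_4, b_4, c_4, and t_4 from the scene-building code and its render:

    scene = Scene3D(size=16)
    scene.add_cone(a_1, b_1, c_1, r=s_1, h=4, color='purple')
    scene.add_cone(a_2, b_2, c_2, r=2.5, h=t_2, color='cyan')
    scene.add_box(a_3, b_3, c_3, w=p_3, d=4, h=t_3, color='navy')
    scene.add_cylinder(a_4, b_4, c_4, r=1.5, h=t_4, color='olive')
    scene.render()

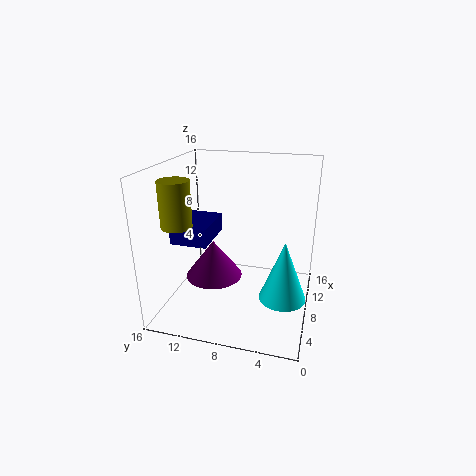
a_1 = 5.5, b_1 = 10, c_1 = 4.5, s_1 = 3, a_2 = 6, b_2 = 2.5, c_2 = 2.5, t_2 = 6.5, a_3 = 4.5, b_3 = 10.5, c_3 = 8, p_3 = 5.5, t_3 = 2, a_4 = 2.5, b_4 = 12.5, c_4 = 11, t_4 = 4.5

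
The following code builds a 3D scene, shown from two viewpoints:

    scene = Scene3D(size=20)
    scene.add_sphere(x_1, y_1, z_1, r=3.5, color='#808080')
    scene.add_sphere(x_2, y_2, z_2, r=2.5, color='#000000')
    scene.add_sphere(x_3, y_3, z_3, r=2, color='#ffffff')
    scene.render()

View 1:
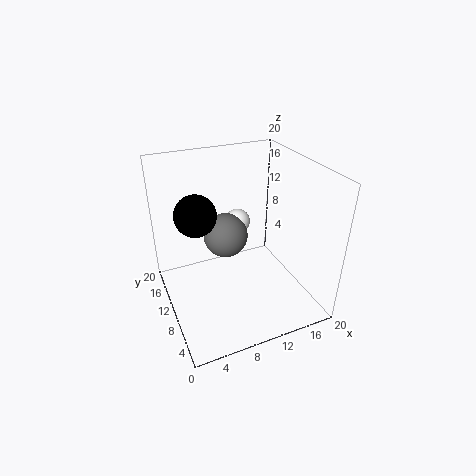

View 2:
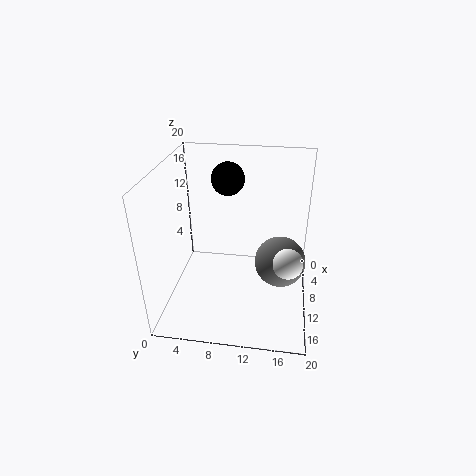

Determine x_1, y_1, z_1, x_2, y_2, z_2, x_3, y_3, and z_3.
x_1 = 10.5, y_1 = 16, z_1 = 7, x_2 = 3.5, y_2 = 7.5, z_2 = 16, x_3 = 13, y_3 = 17, z_3 = 8.5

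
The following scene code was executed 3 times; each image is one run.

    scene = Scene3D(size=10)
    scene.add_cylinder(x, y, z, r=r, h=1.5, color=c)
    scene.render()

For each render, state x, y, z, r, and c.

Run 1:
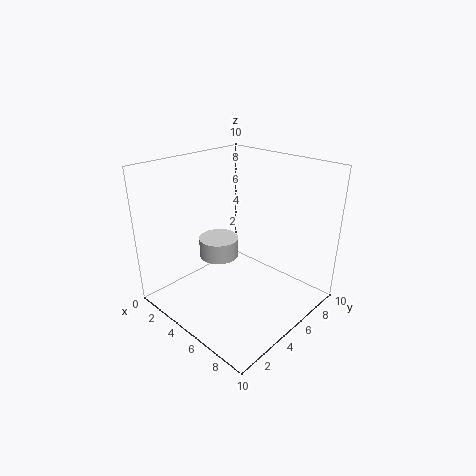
x = 2.5
y = 5.5
z = 2.5
r = 1.5
c = 'lightgray'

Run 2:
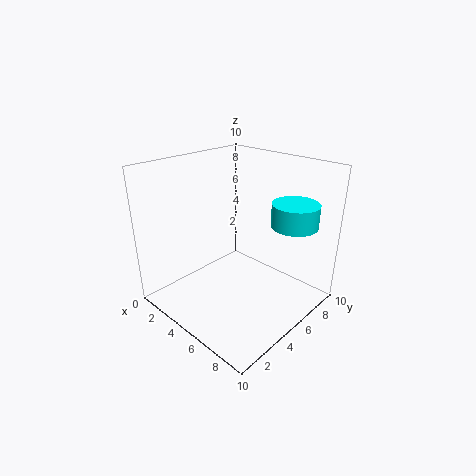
x = 8.5
y = 6.5
z = 6.5
r = 1.5
c = 'cyan'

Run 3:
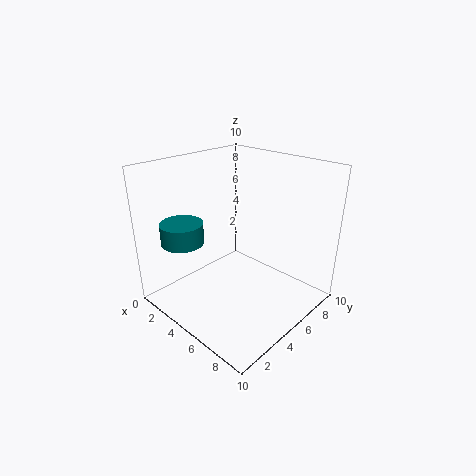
x = 2
y = 2.5
z = 4.5
r = 1.5
c = 'teal'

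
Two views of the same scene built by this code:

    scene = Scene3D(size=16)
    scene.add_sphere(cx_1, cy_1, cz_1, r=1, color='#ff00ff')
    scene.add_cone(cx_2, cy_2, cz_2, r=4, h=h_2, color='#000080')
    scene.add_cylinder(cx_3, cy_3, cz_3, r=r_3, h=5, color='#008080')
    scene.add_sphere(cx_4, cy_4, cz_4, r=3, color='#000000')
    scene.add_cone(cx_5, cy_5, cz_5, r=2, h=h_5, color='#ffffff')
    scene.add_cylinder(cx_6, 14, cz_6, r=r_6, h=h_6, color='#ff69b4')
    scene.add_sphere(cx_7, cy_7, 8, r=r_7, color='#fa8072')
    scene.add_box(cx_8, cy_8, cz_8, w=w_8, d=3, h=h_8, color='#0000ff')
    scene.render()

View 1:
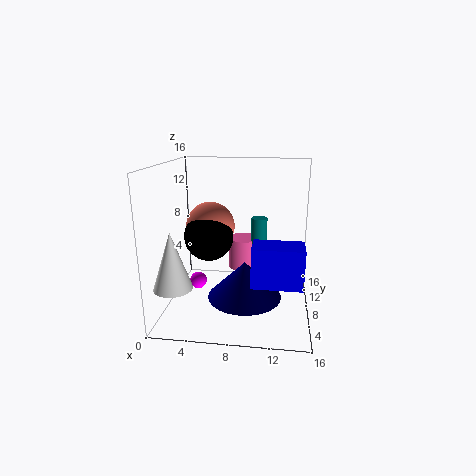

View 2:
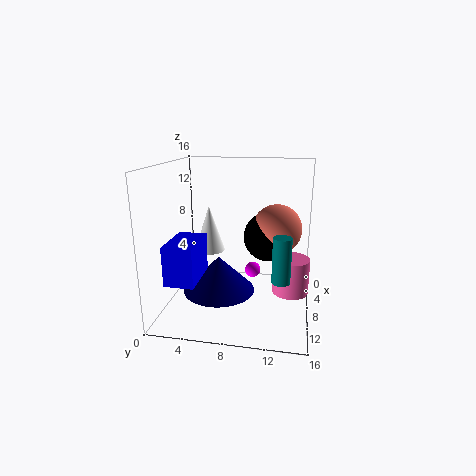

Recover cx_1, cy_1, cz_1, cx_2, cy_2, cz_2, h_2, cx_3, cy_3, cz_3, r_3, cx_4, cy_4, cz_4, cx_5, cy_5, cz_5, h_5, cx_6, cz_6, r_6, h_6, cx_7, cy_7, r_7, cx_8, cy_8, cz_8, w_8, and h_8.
cx_1 = 3
cy_1 = 9
cz_1 = 2
cx_2 = 9
cy_2 = 6
cz_2 = 2
h_2 = 4
cx_3 = 10
cy_3 = 13
cz_3 = 4
r_3 = 1
cx_4 = 4
cy_4 = 11
cz_4 = 7
cx_5 = 2
cy_5 = 3
cz_5 = 4
h_5 = 6
cx_6 = 8
cz_6 = 2
r_6 = 2
h_6 = 4
cx_7 = 4
cy_7 = 12
r_7 = 3
cx_8 = 10
cy_8 = 2
cz_8 = 5
w_8 = 5
h_8 = 4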